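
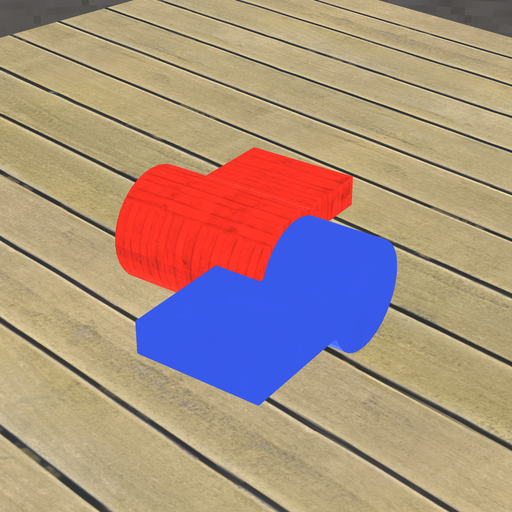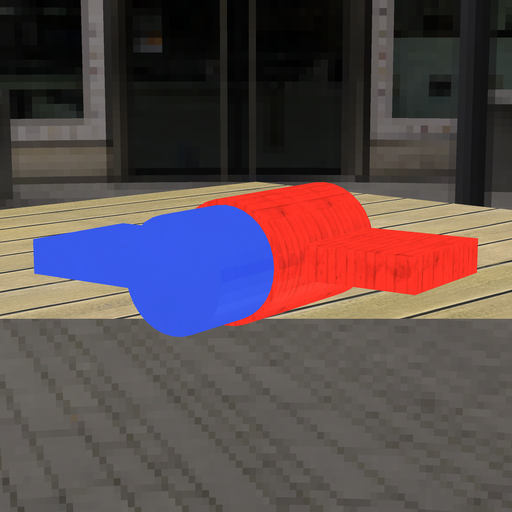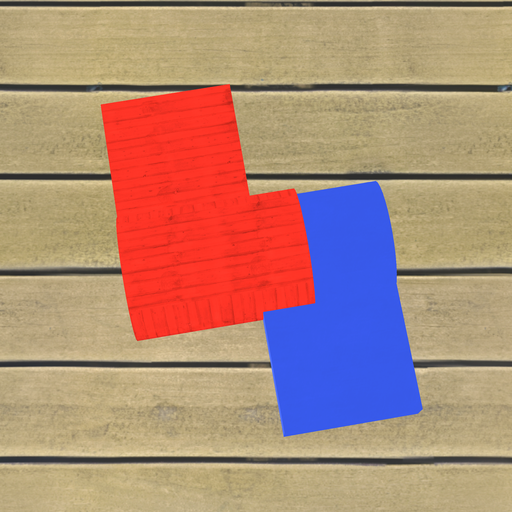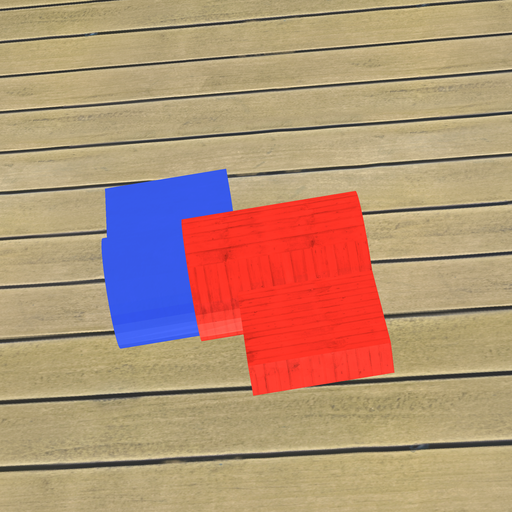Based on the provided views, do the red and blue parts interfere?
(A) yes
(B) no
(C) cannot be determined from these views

(A) yes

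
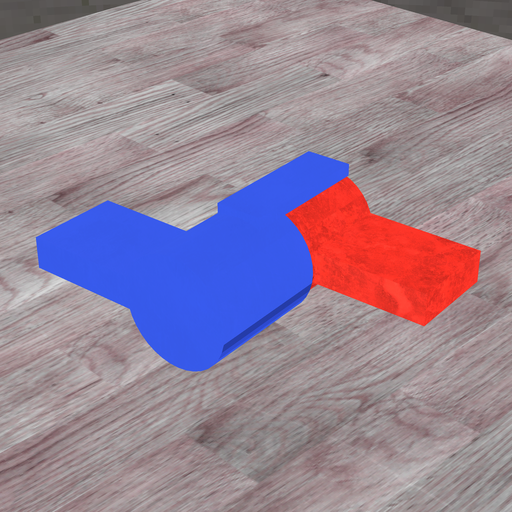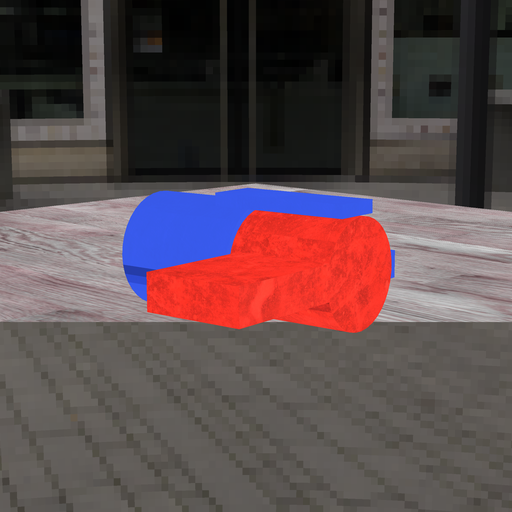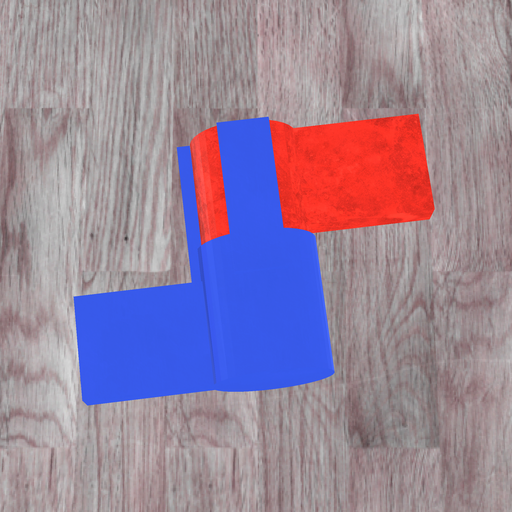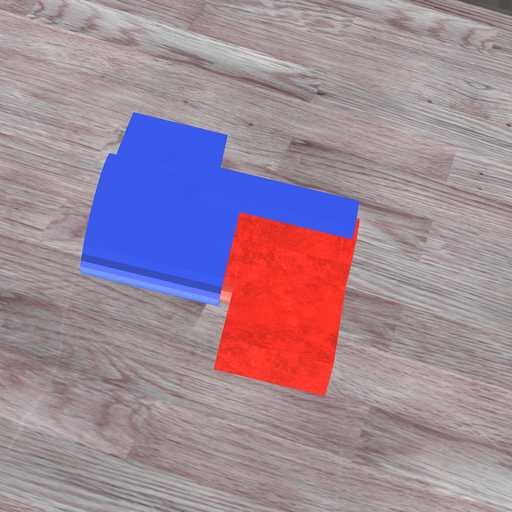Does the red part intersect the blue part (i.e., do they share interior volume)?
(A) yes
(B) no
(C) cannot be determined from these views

(A) yes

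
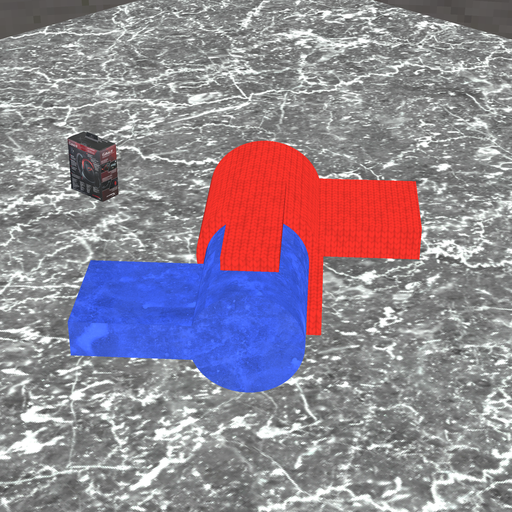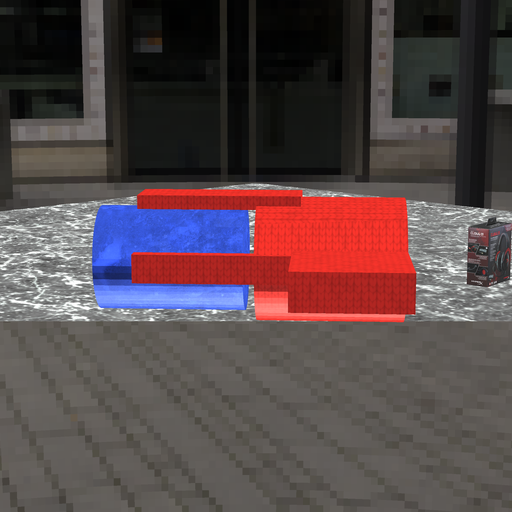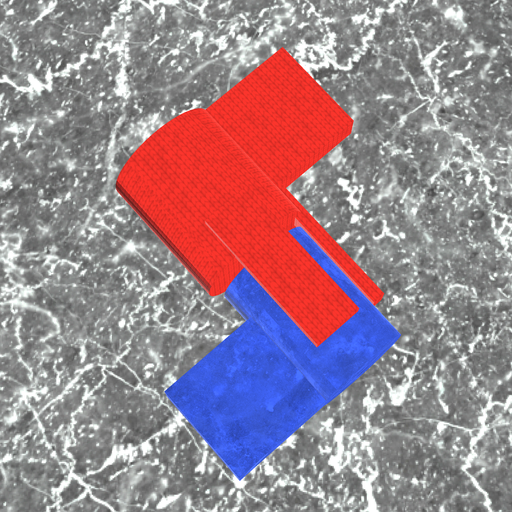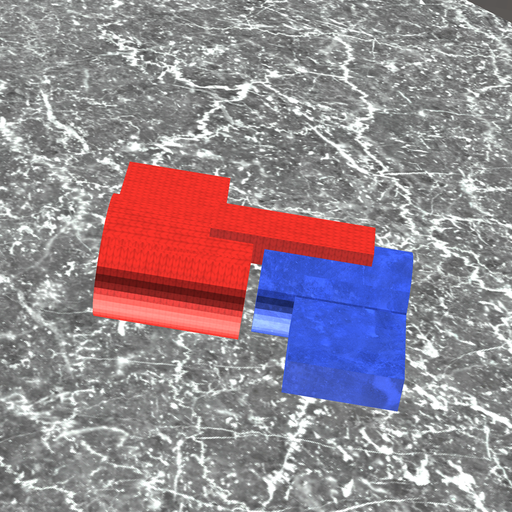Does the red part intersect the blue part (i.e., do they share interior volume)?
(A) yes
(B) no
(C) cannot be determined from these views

(B) no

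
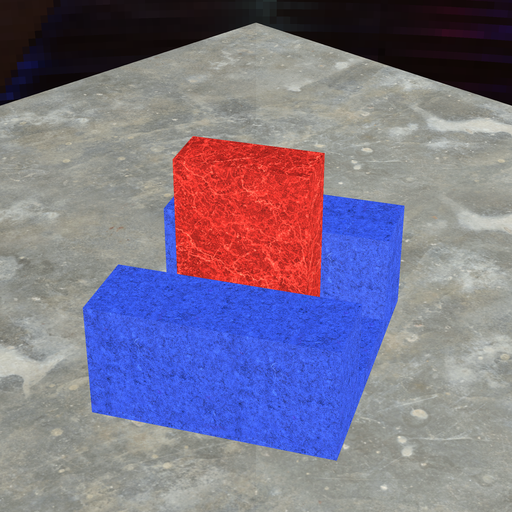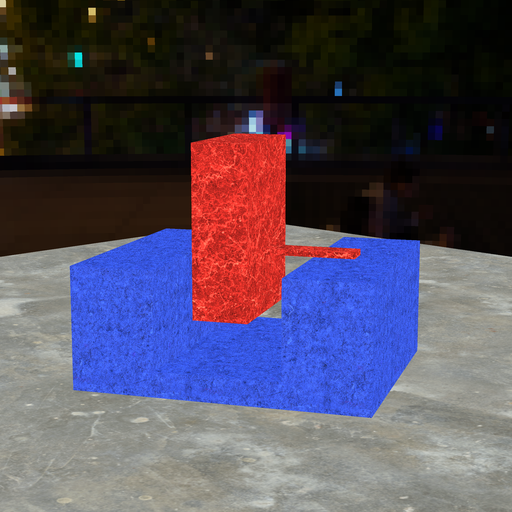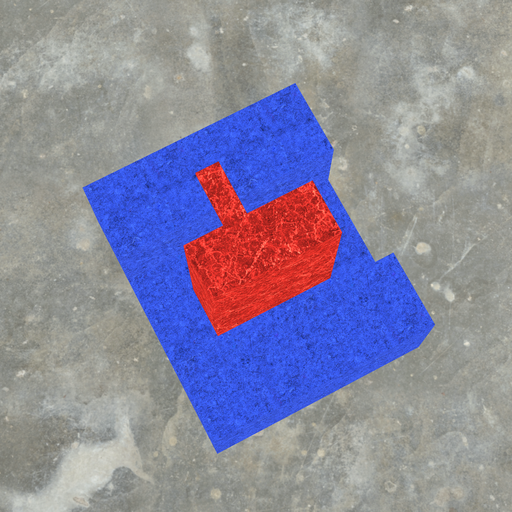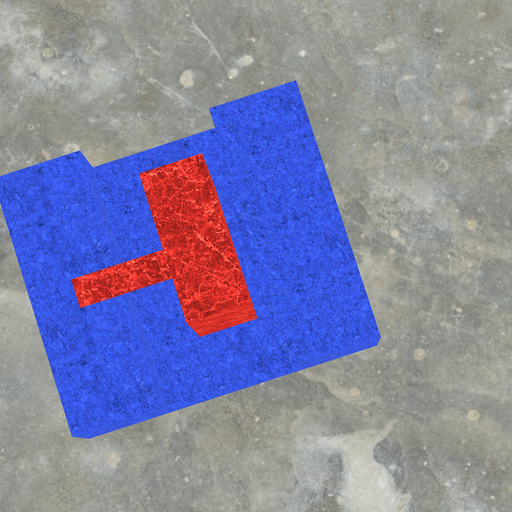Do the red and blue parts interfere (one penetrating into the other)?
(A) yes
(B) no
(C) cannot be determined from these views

(B) no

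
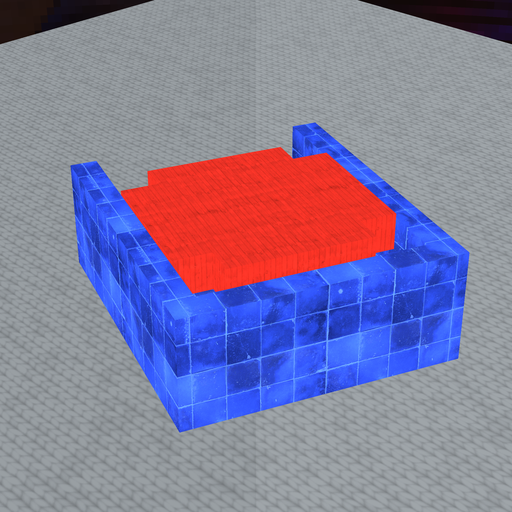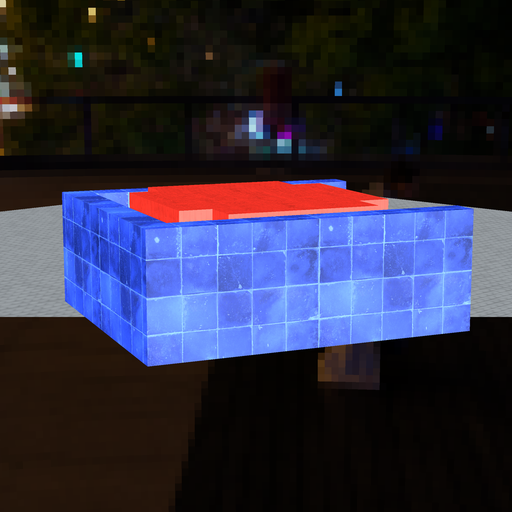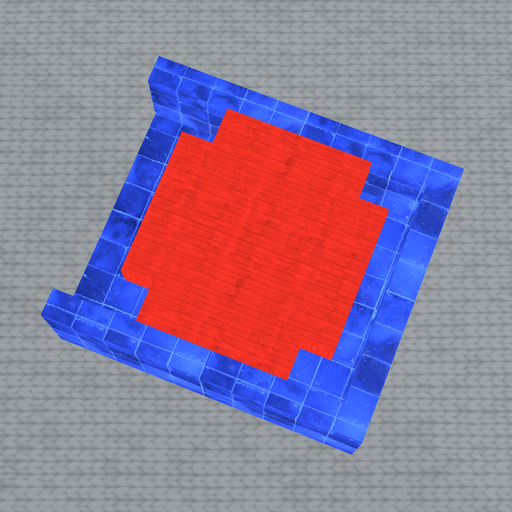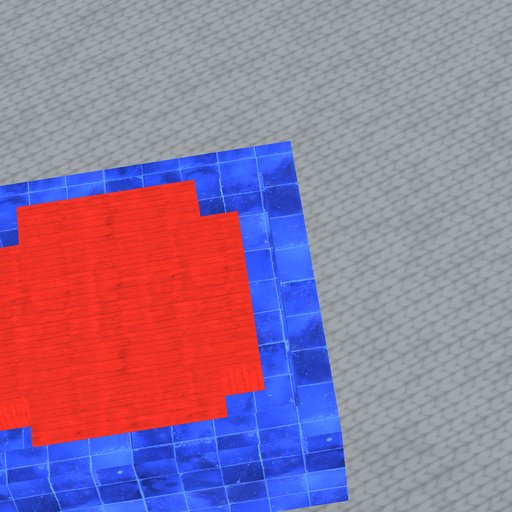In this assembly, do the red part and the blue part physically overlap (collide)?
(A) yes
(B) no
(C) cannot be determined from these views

(B) no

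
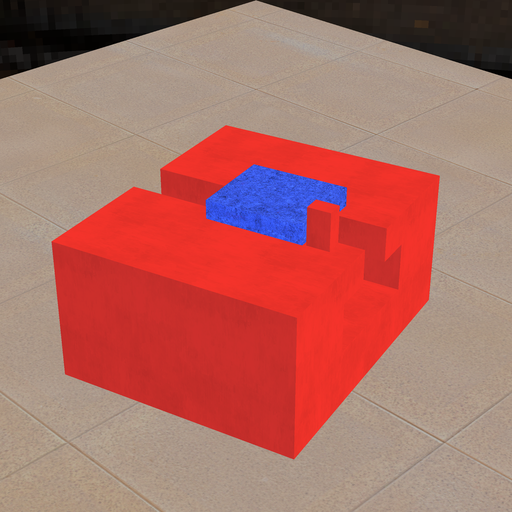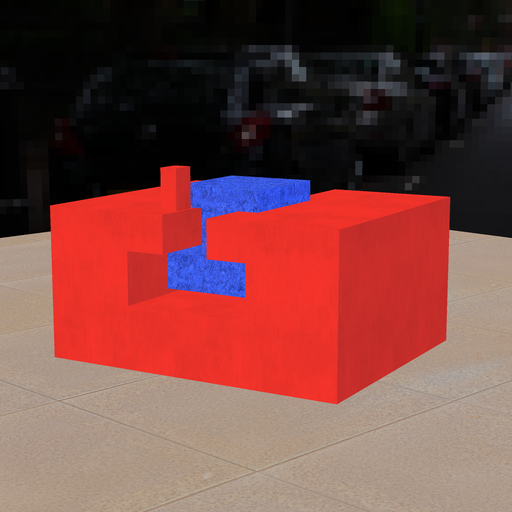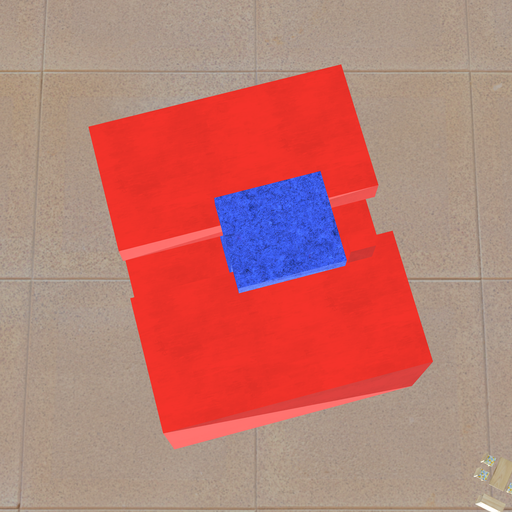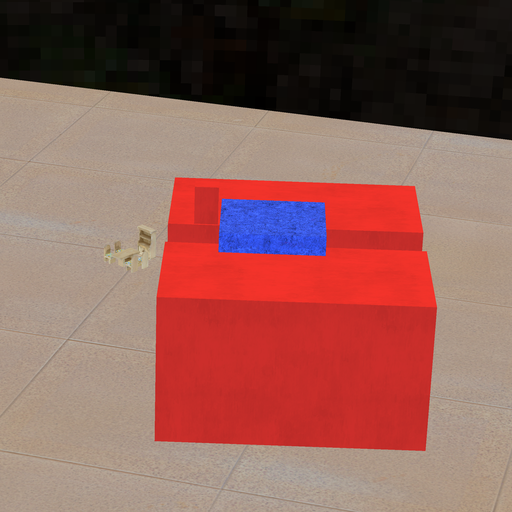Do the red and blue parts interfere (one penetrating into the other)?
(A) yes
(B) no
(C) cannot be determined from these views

(B) no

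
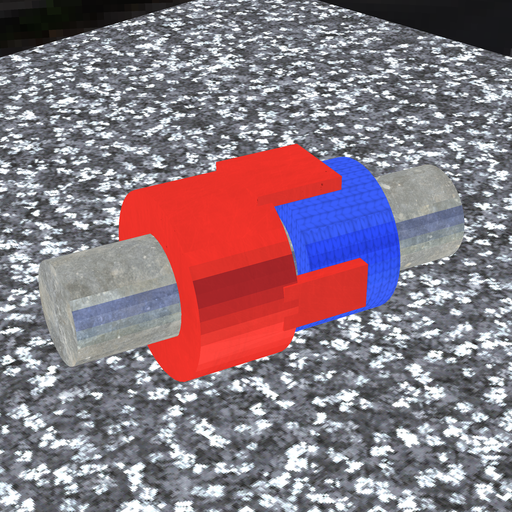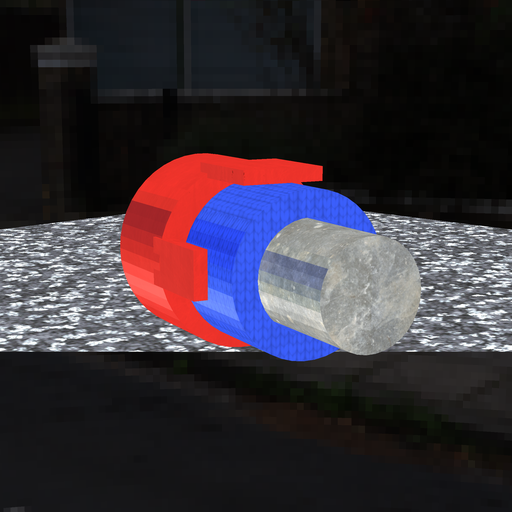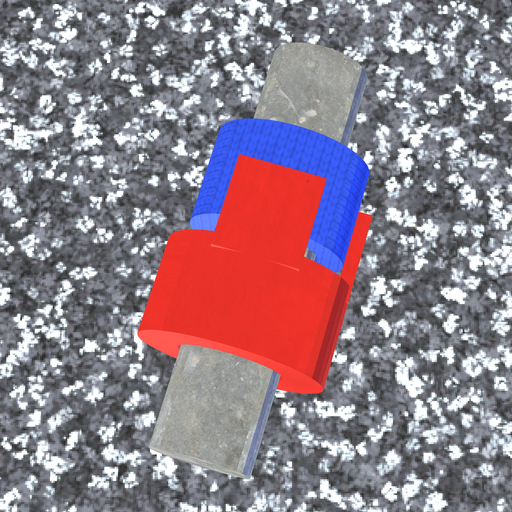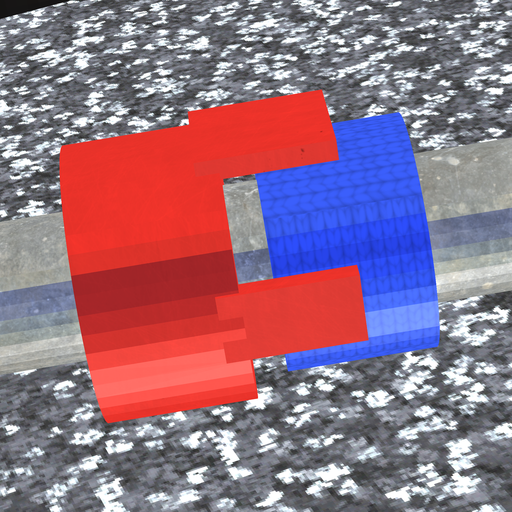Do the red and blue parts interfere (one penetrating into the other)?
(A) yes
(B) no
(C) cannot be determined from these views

(B) no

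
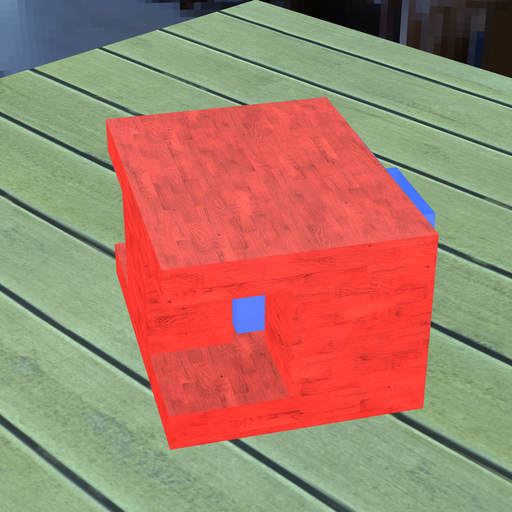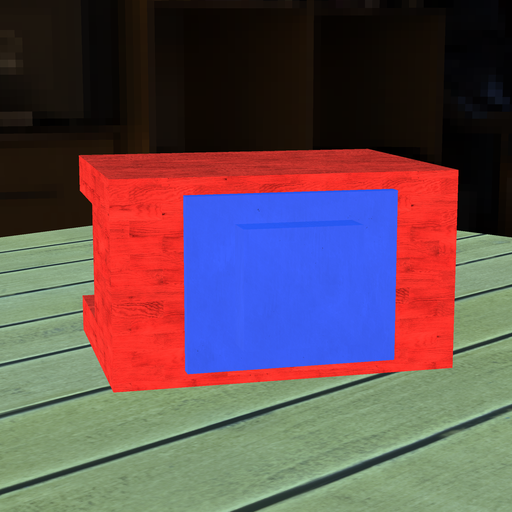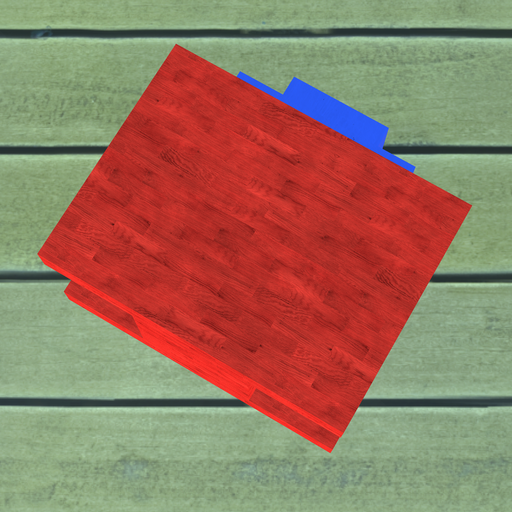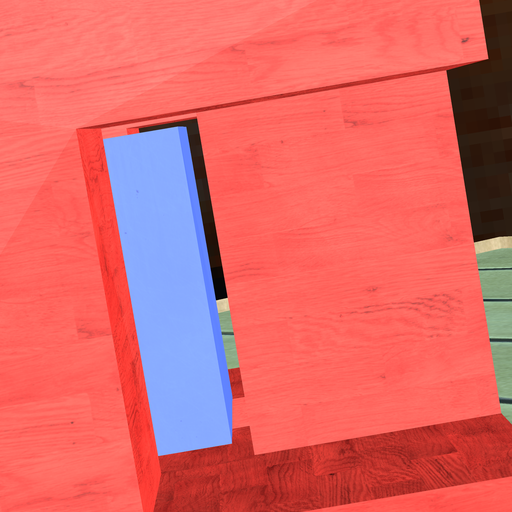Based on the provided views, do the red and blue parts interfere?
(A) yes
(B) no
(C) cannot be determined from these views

(B) no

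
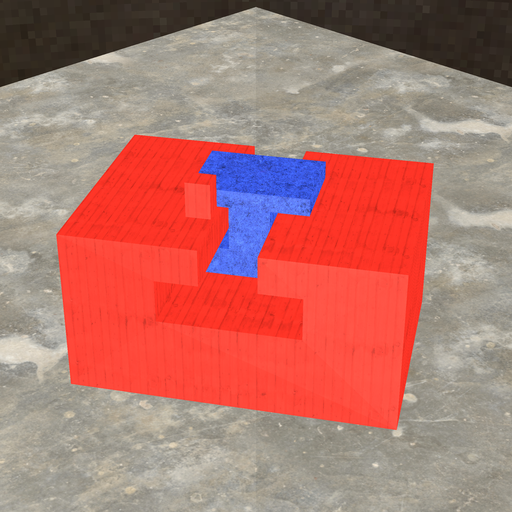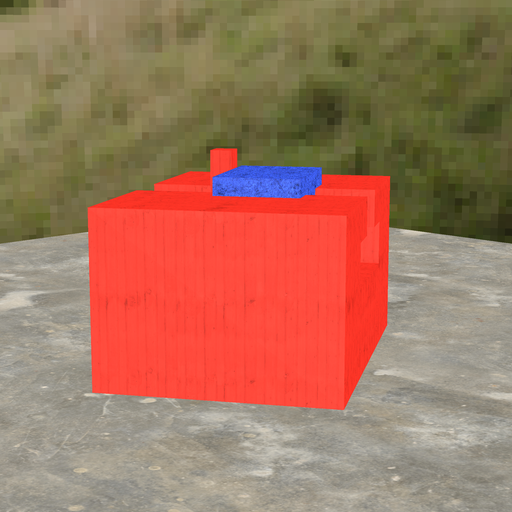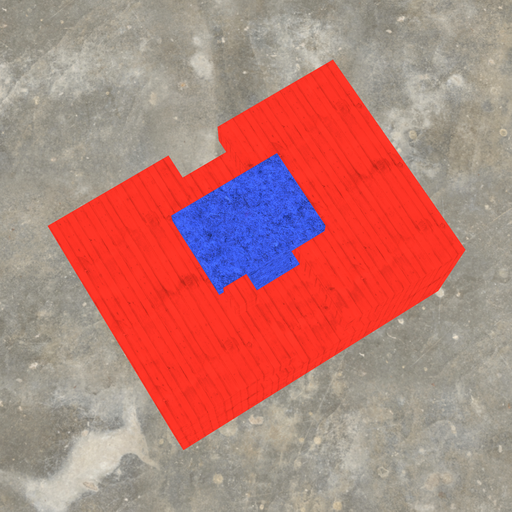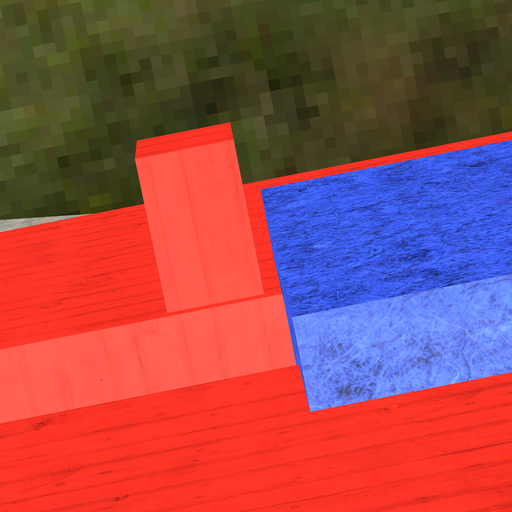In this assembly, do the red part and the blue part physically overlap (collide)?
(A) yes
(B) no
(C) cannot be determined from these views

(B) no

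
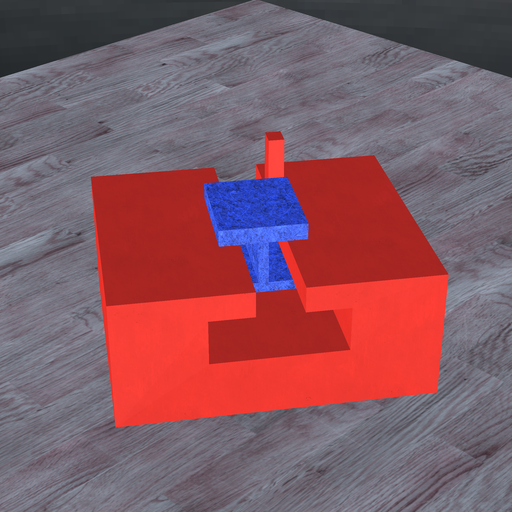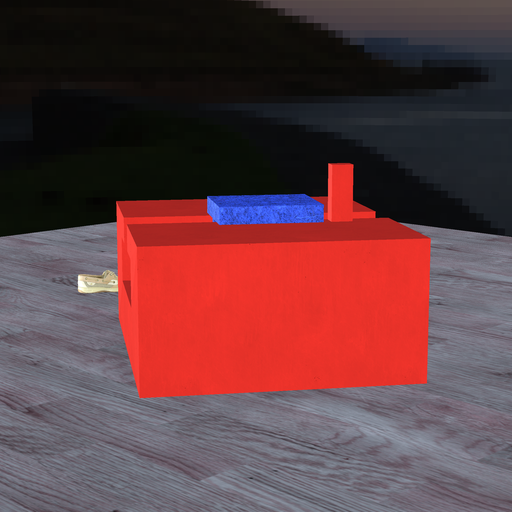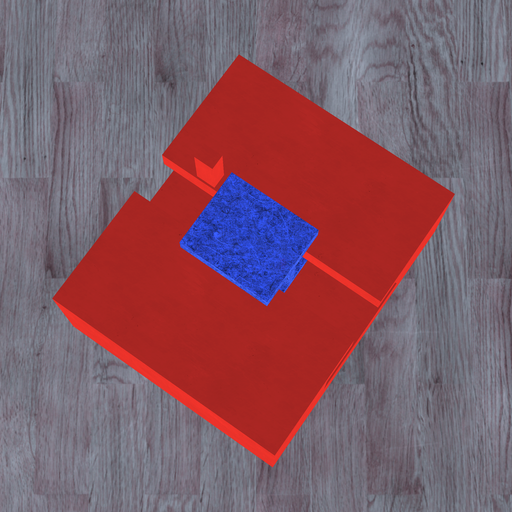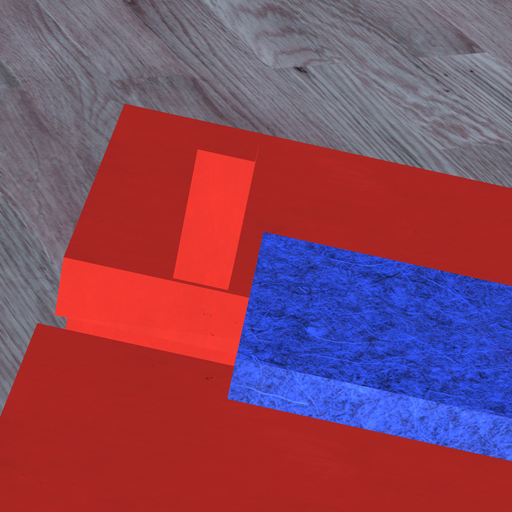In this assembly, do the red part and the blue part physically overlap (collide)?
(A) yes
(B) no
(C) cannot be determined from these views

(B) no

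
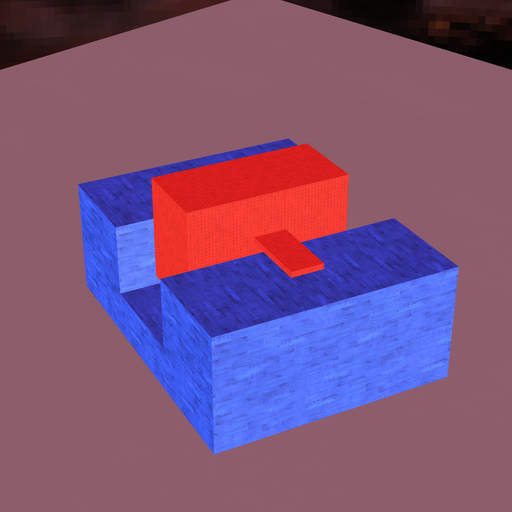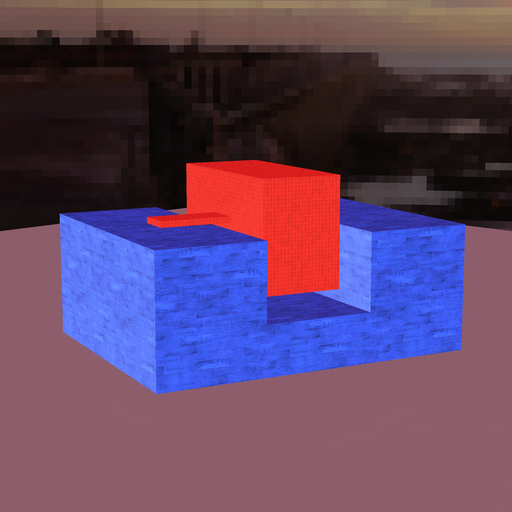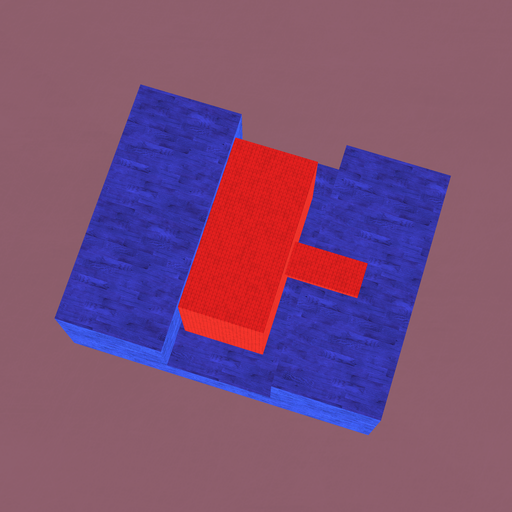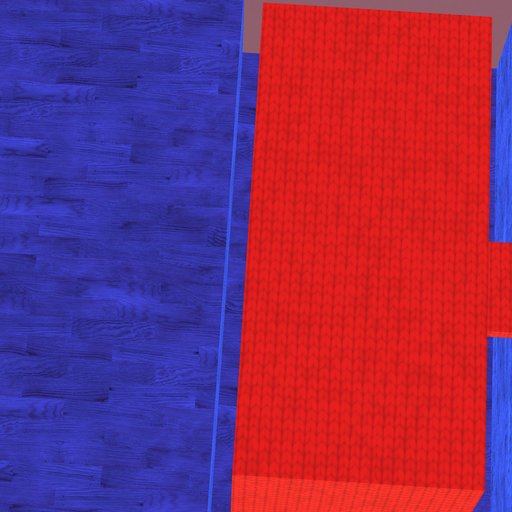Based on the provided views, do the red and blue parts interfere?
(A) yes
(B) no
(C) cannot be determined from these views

(B) no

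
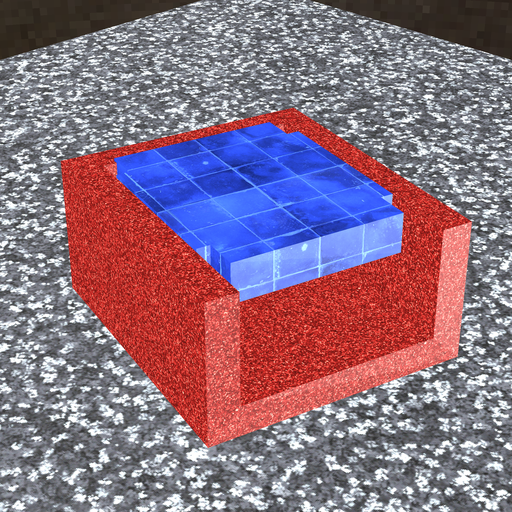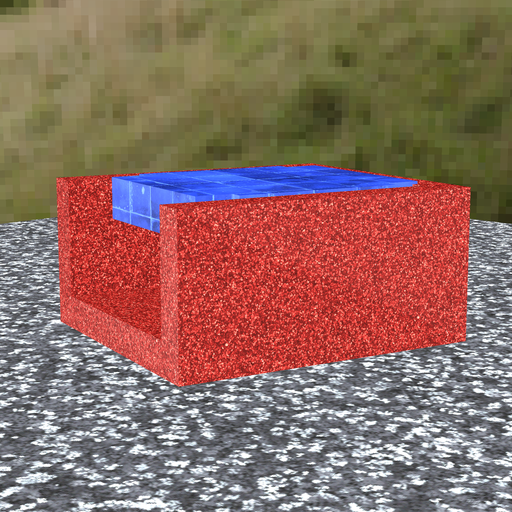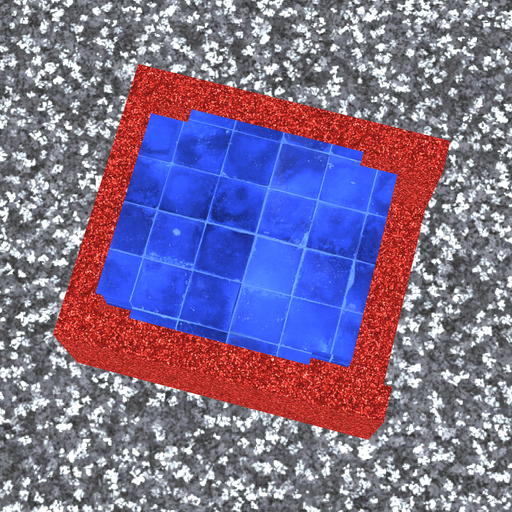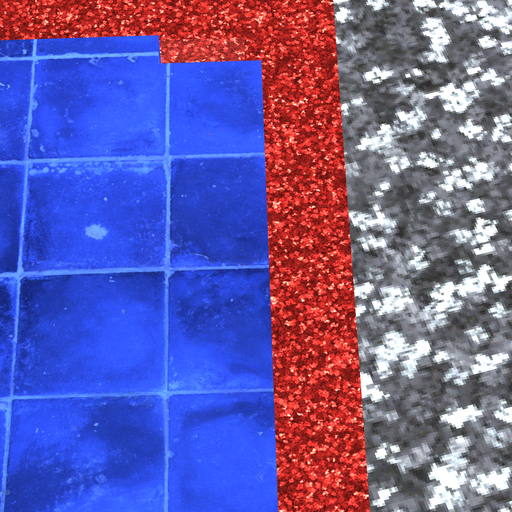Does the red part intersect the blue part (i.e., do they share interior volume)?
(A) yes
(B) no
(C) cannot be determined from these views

(A) yes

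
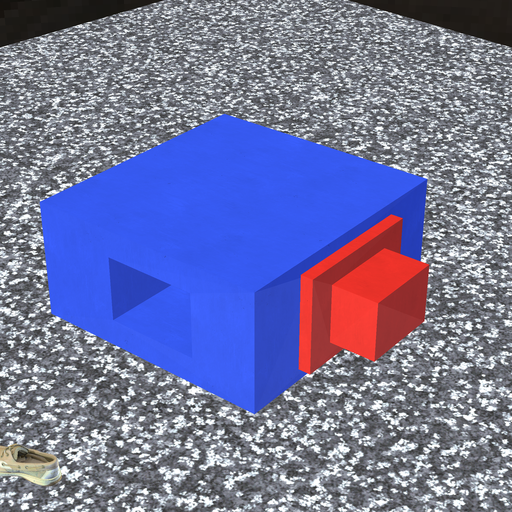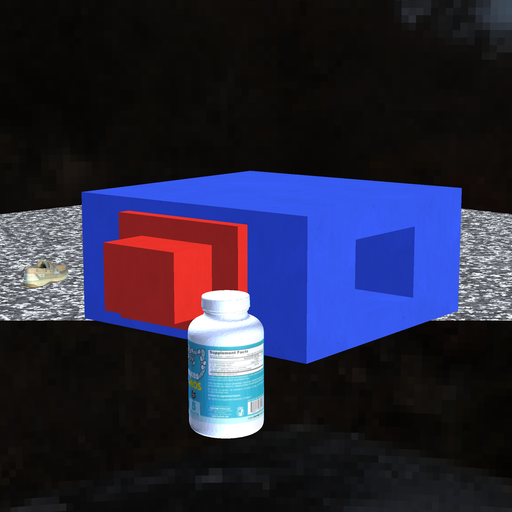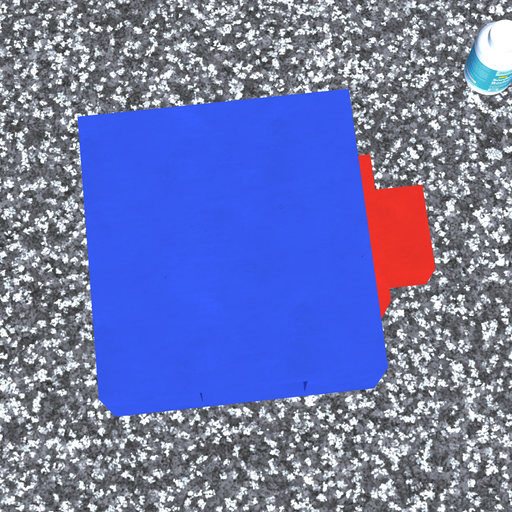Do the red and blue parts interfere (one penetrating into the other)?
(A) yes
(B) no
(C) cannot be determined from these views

(C) cannot be determined from these views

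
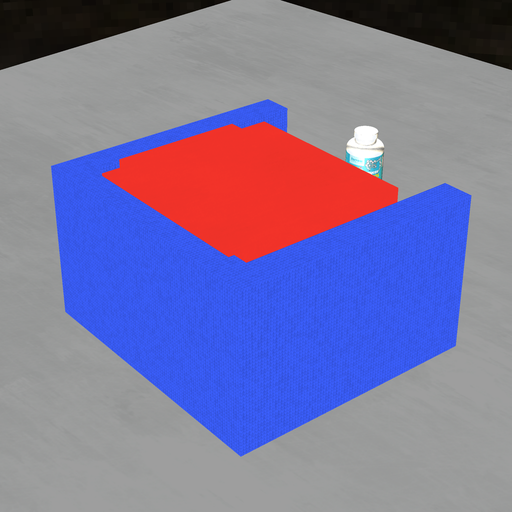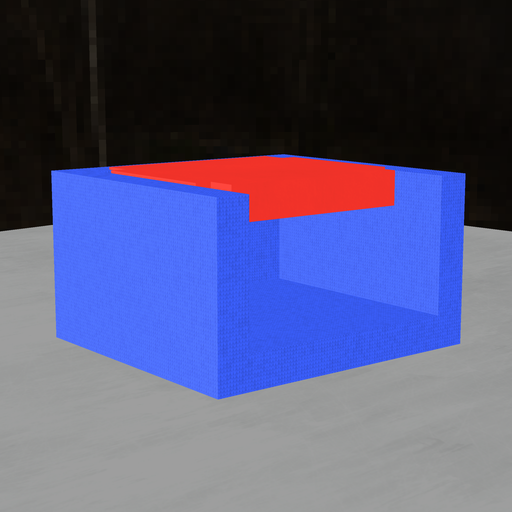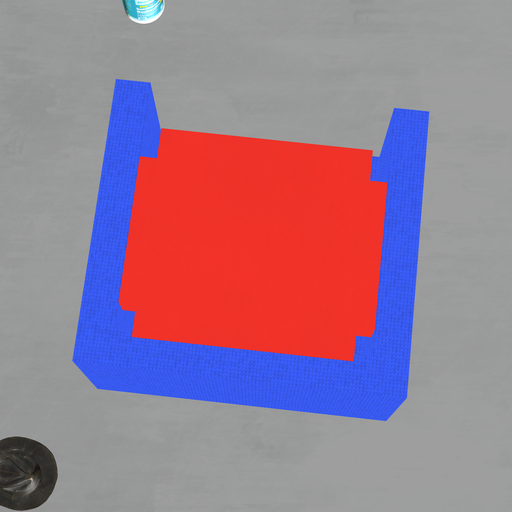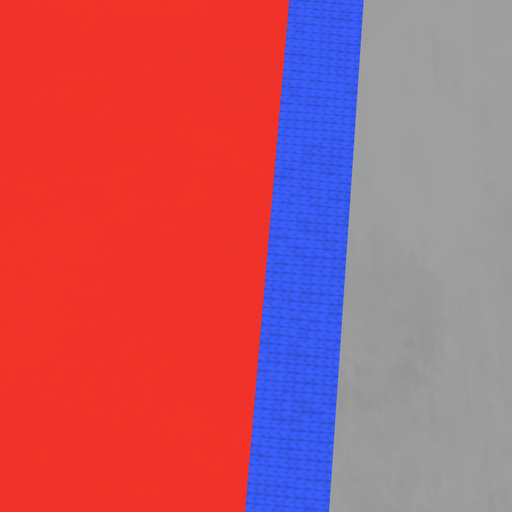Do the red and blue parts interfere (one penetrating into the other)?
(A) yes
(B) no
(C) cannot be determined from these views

(A) yes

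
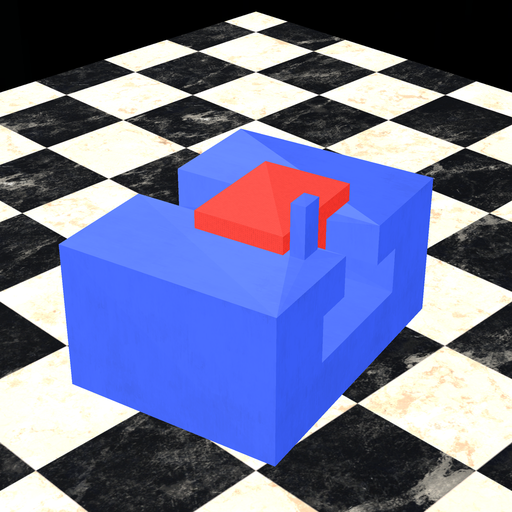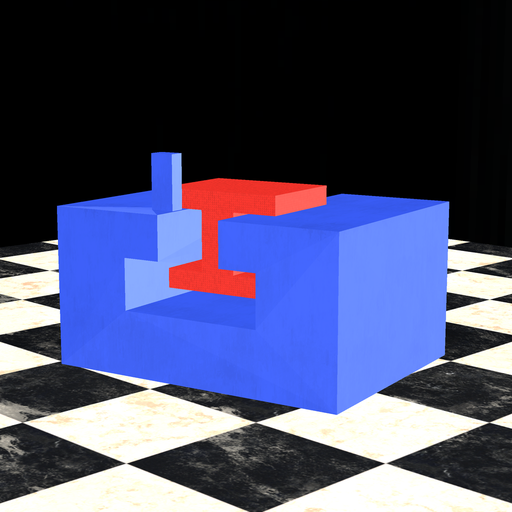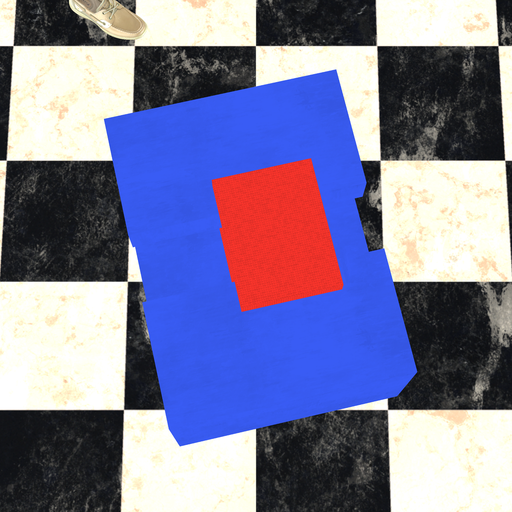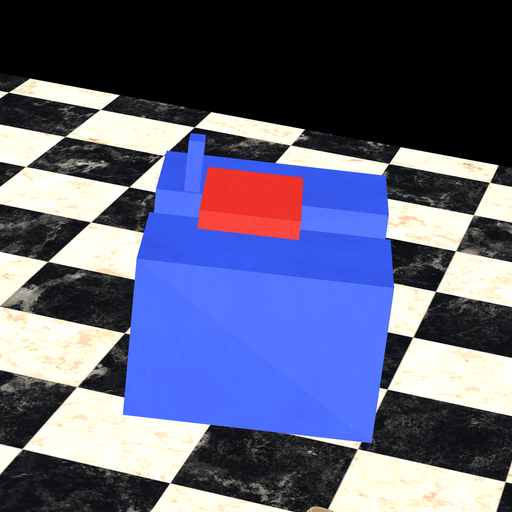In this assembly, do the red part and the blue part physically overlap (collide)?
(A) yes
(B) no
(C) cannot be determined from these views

(B) no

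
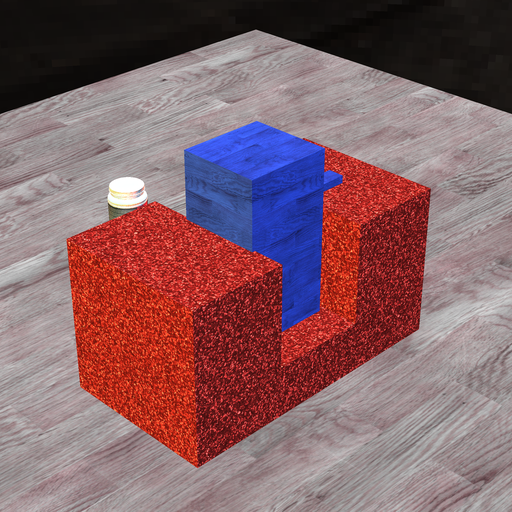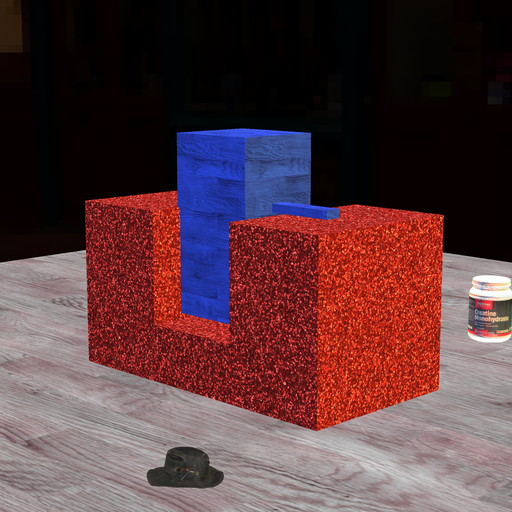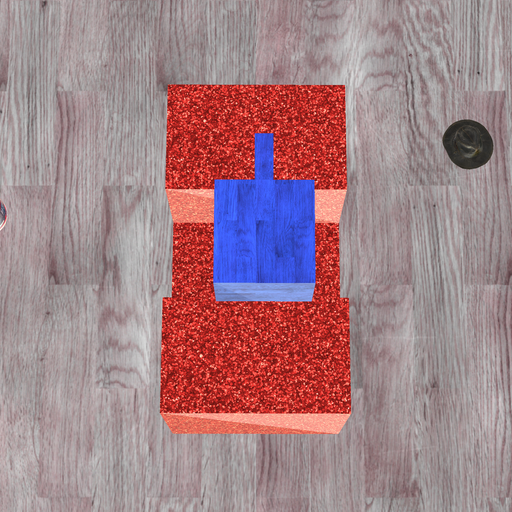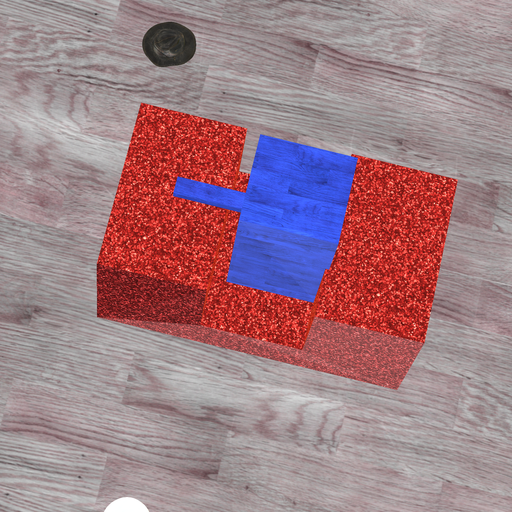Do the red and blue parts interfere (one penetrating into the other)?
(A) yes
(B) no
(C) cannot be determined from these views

(A) yes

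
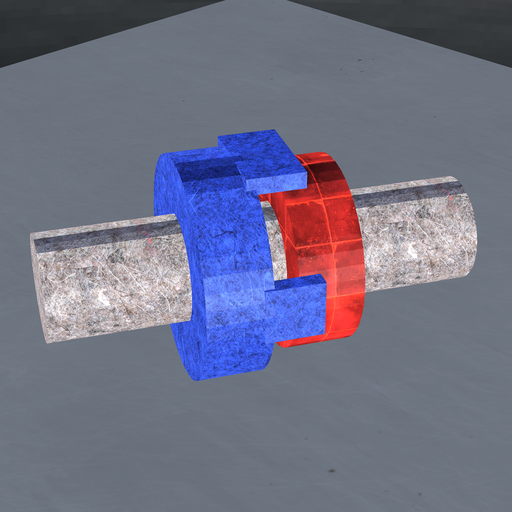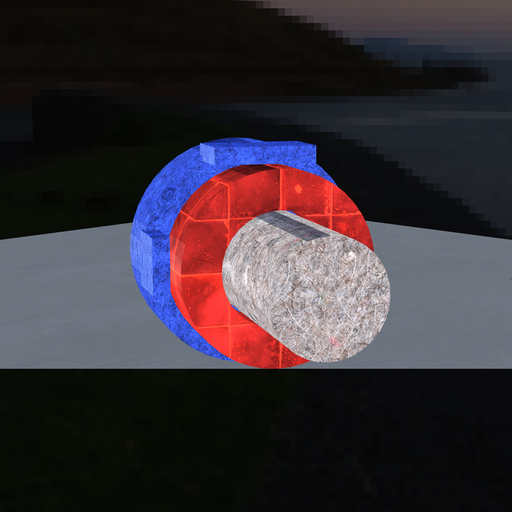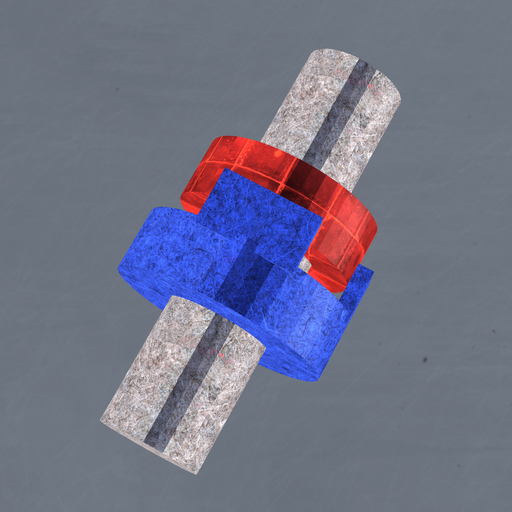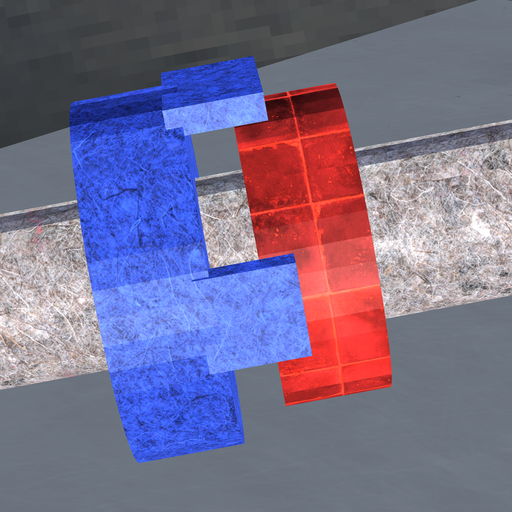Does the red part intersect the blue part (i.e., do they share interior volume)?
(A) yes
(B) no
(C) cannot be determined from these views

(B) no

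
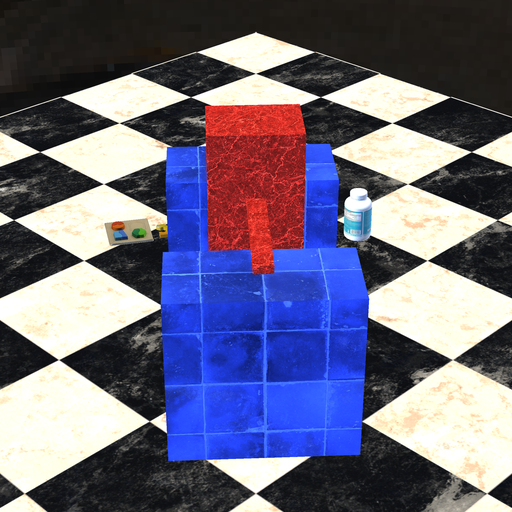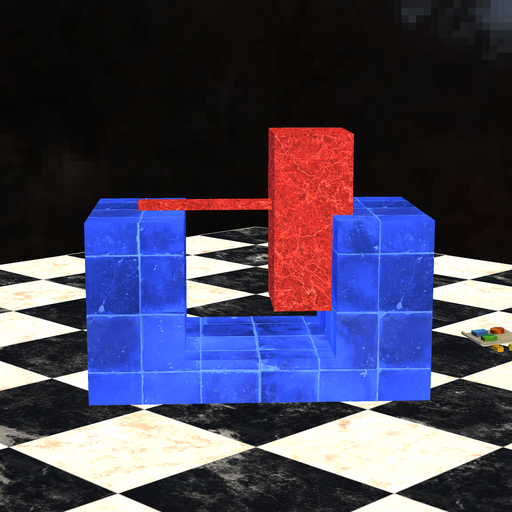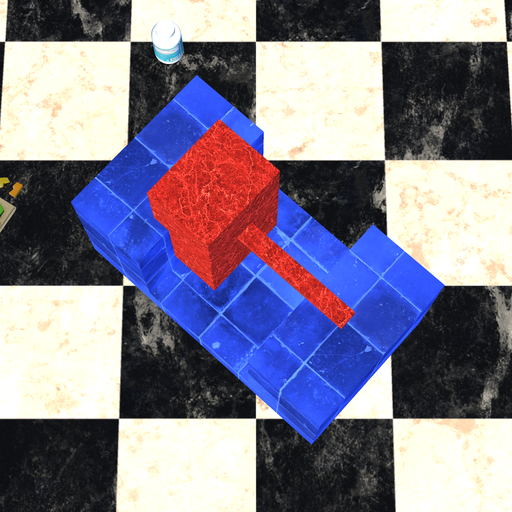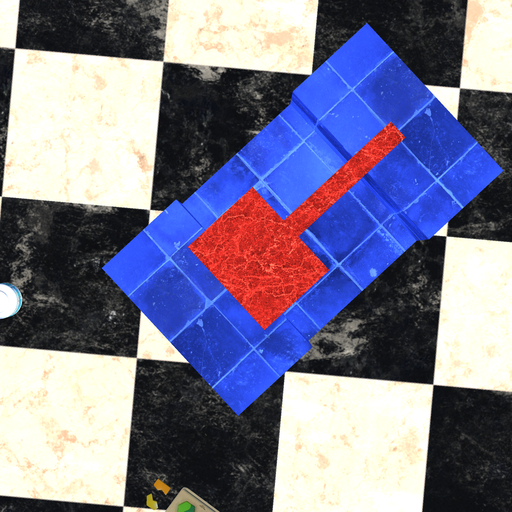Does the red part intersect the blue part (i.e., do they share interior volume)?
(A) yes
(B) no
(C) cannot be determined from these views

(A) yes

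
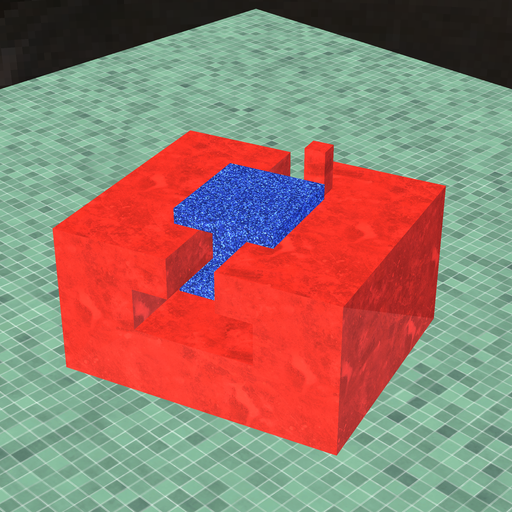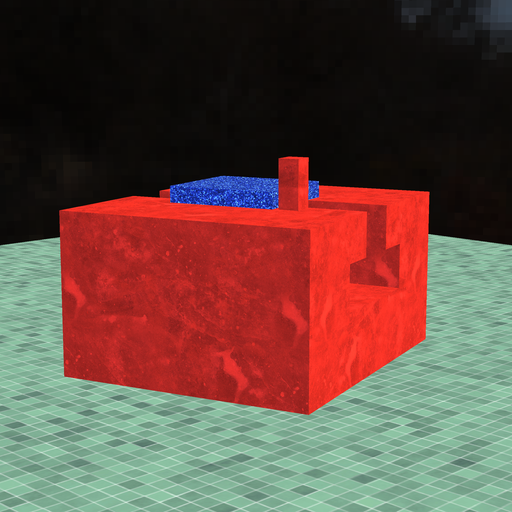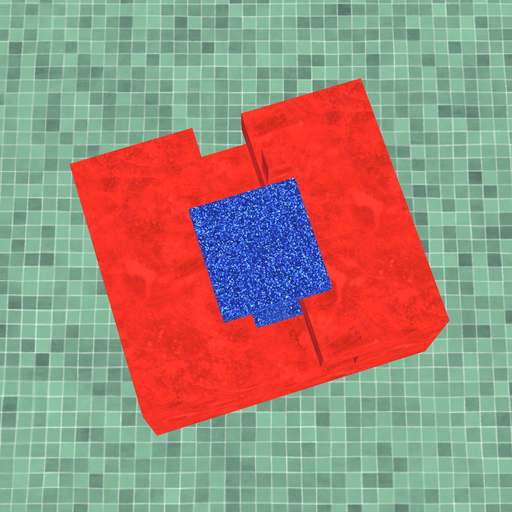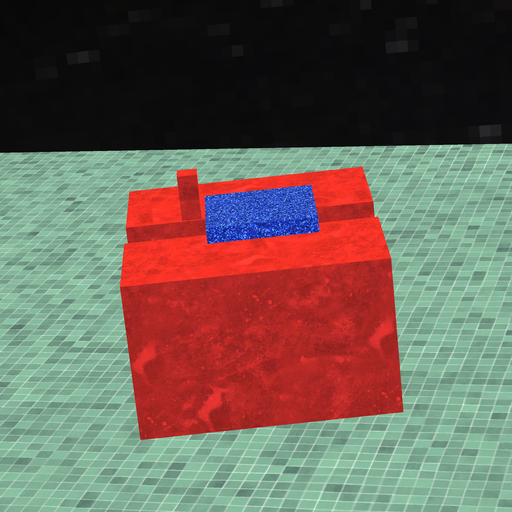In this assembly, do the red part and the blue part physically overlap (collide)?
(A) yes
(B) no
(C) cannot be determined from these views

(B) no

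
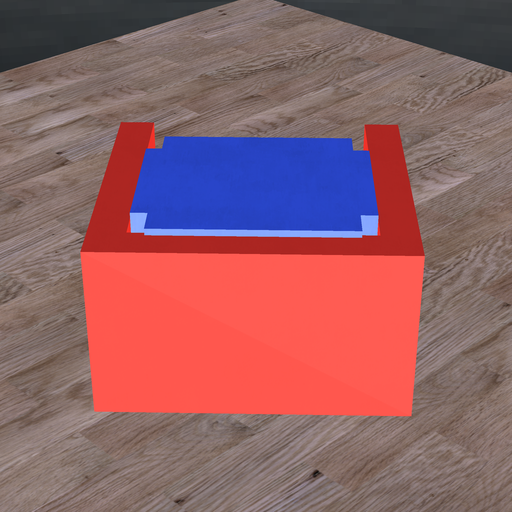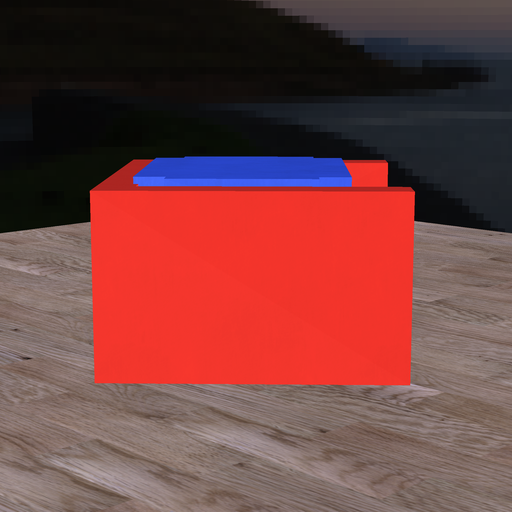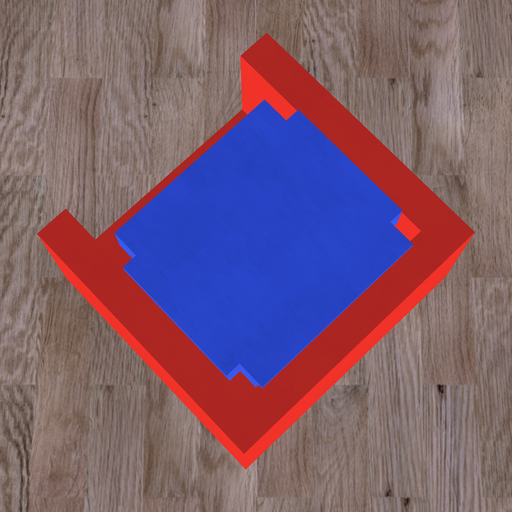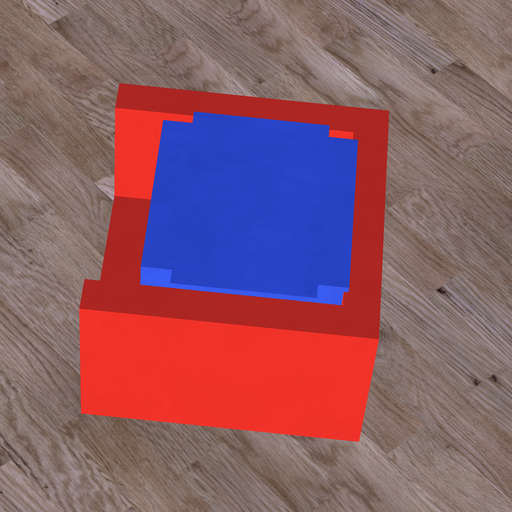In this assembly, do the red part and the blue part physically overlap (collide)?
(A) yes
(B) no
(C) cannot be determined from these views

(A) yes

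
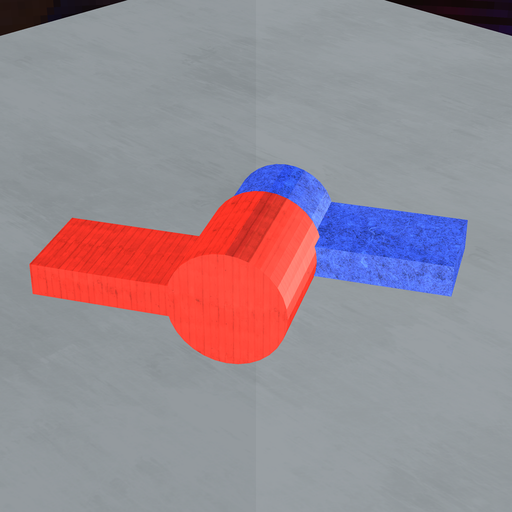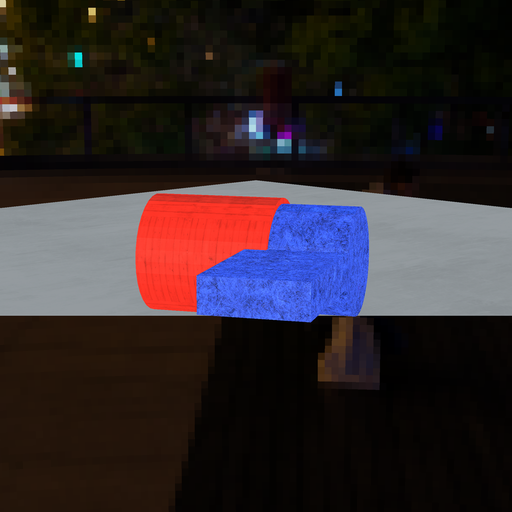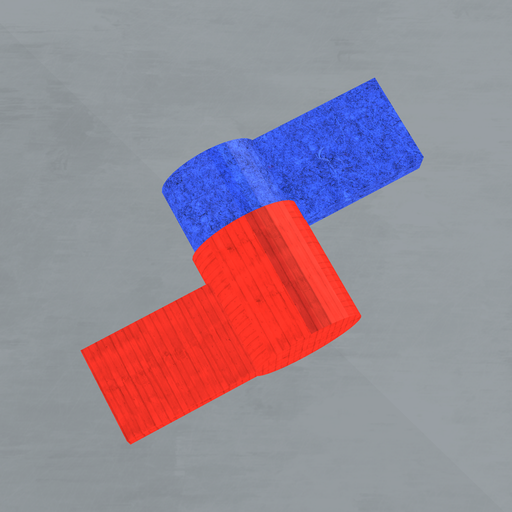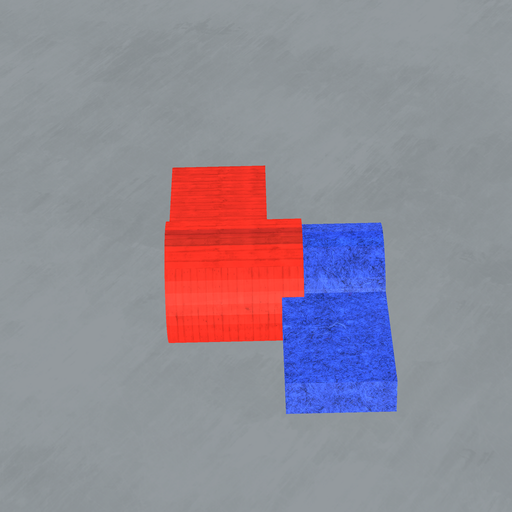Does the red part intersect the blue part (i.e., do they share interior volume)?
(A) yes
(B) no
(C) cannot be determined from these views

(A) yes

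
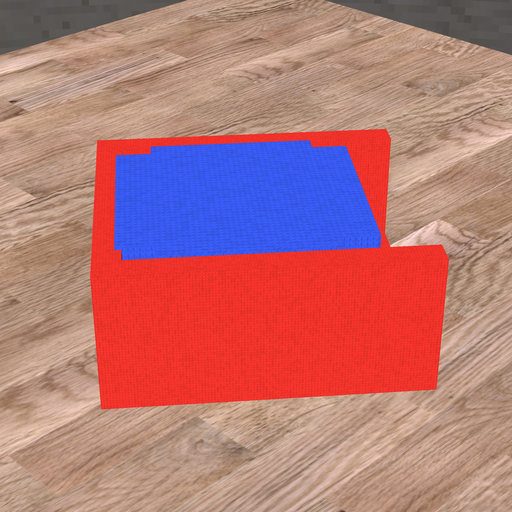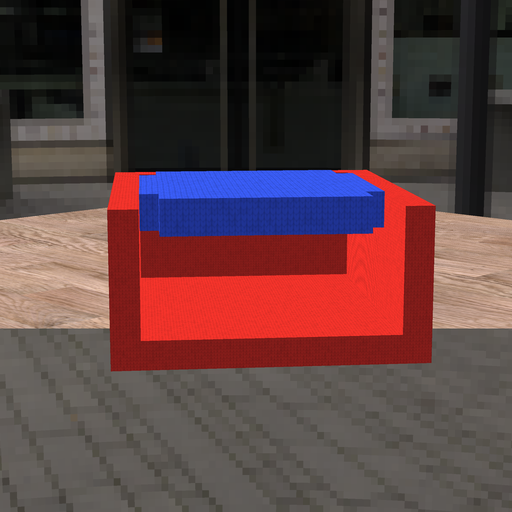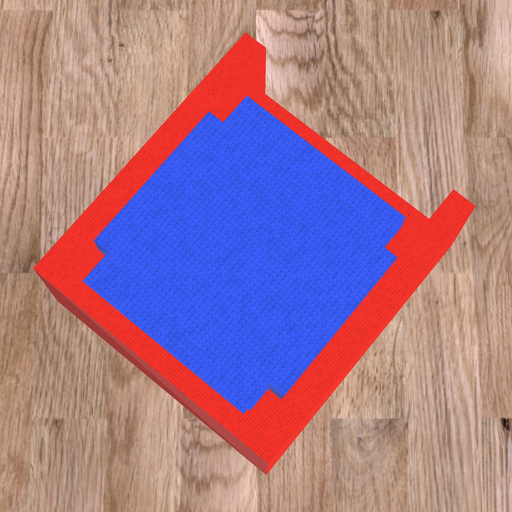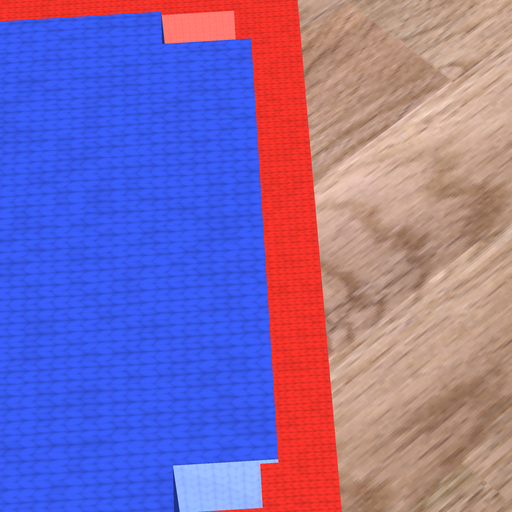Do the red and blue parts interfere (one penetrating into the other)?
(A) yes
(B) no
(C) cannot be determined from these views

(A) yes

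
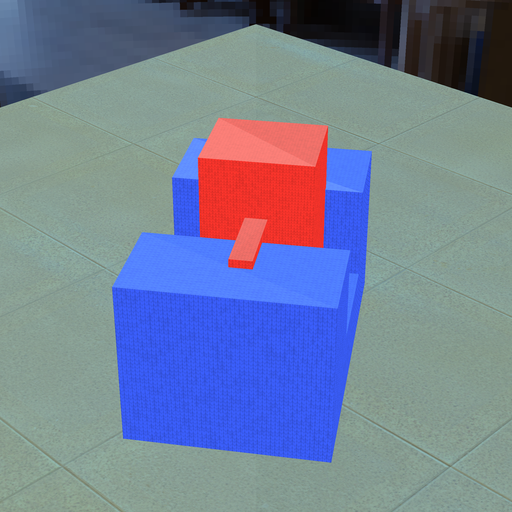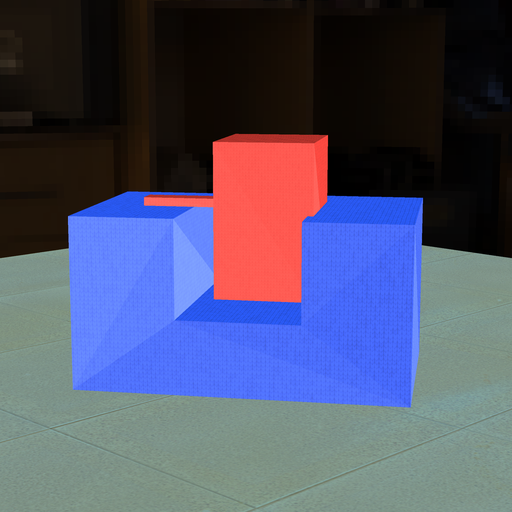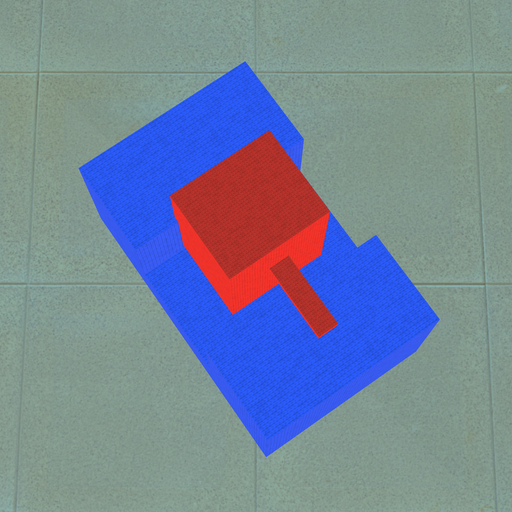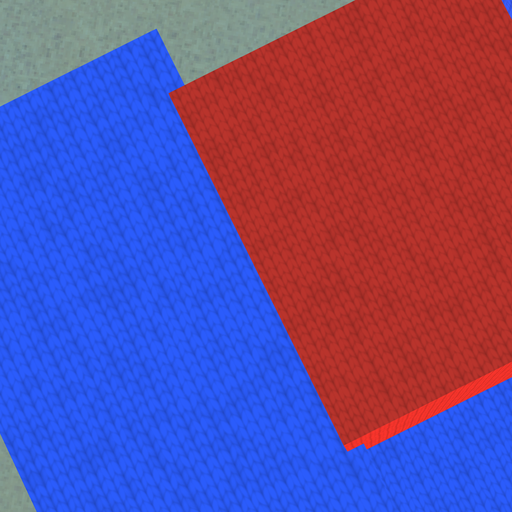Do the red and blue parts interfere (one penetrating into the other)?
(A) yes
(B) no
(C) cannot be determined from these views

(A) yes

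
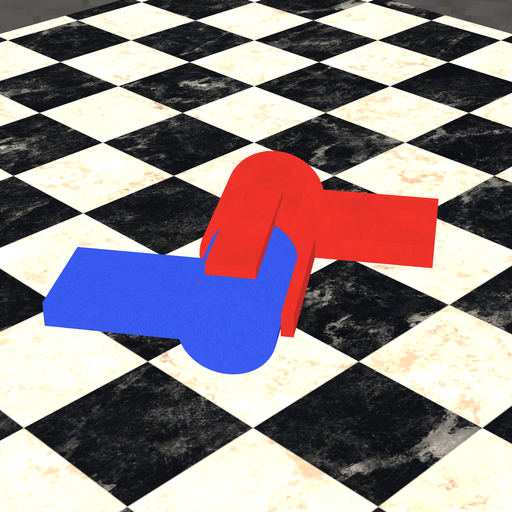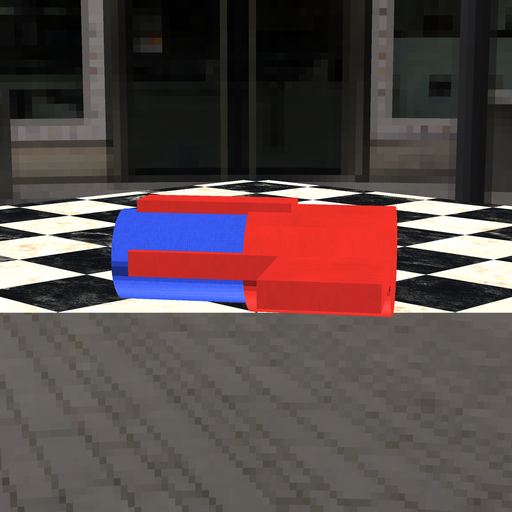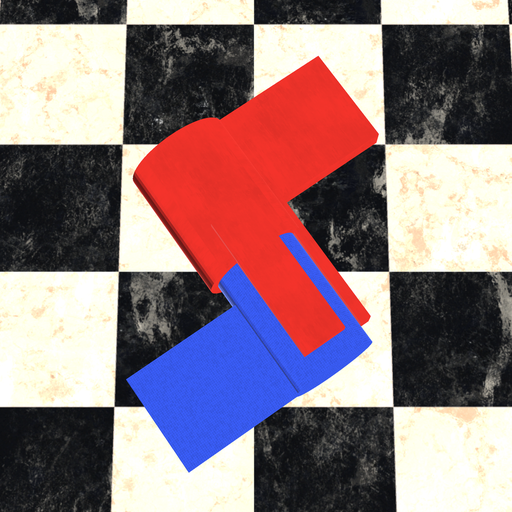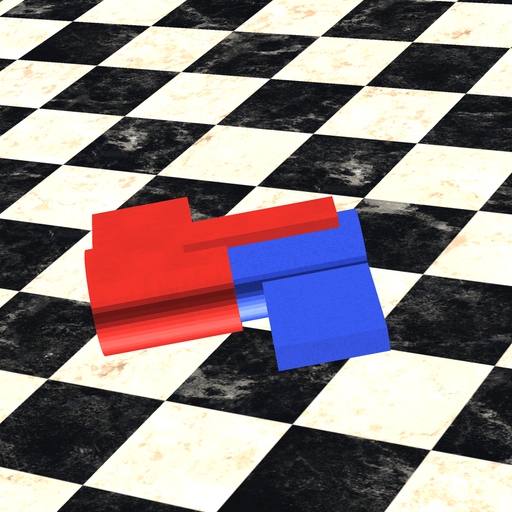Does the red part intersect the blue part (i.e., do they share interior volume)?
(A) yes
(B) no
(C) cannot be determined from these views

(A) yes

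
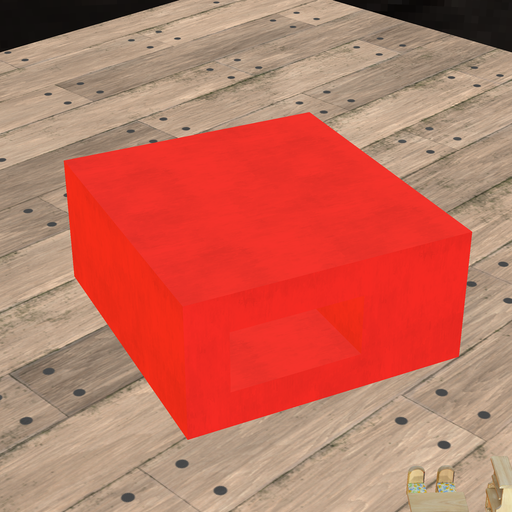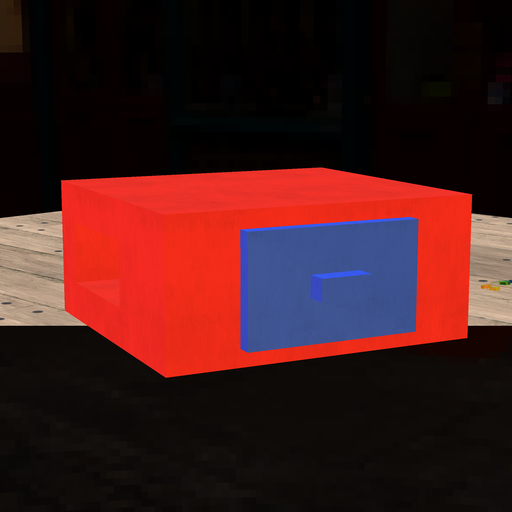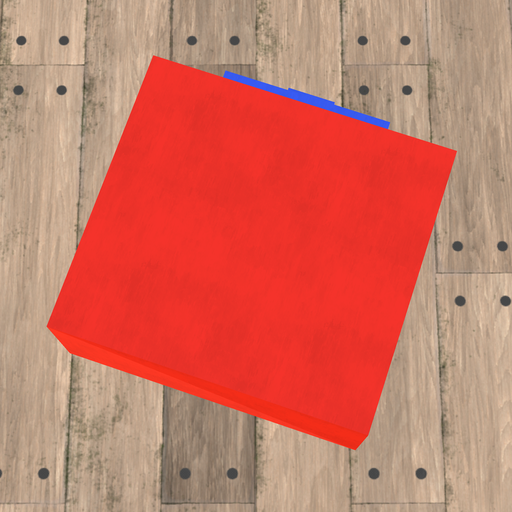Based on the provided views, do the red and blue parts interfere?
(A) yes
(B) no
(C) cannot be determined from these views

(A) yes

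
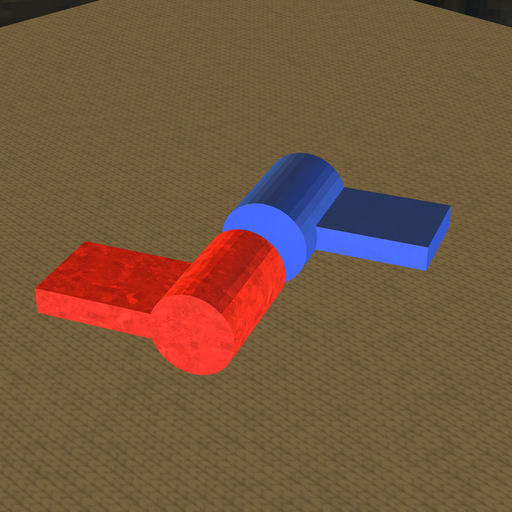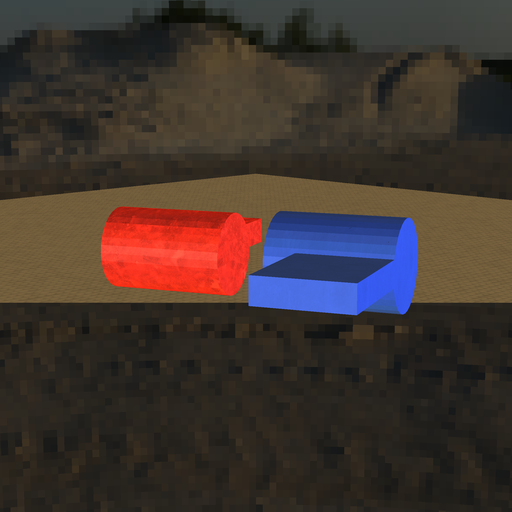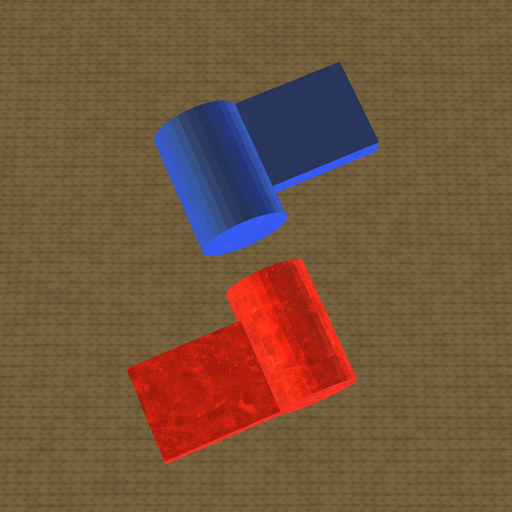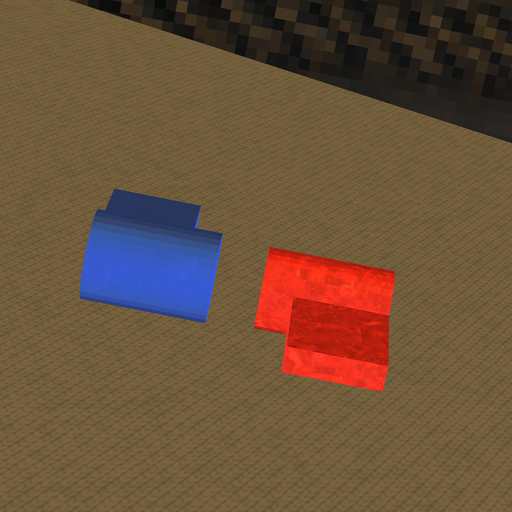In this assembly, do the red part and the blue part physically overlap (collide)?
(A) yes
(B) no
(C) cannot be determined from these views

(B) no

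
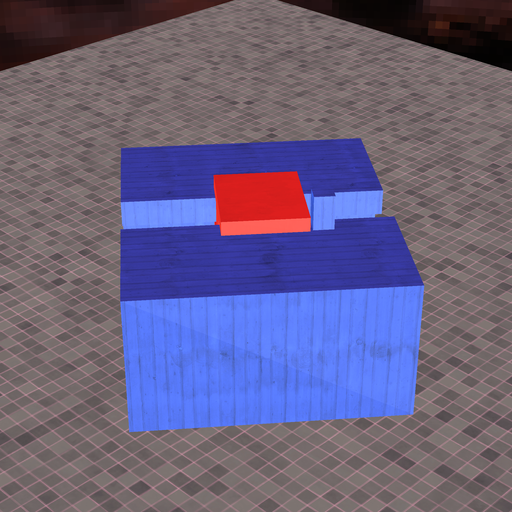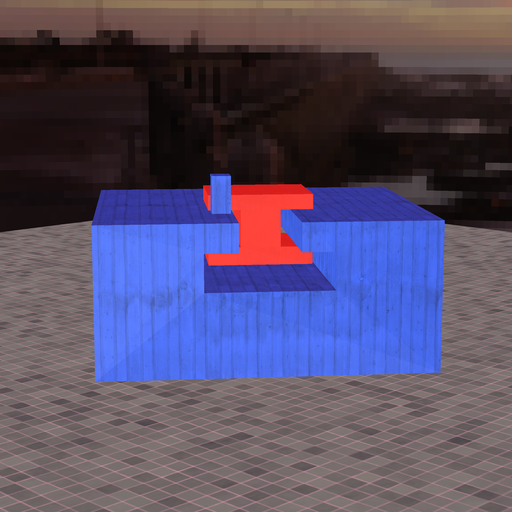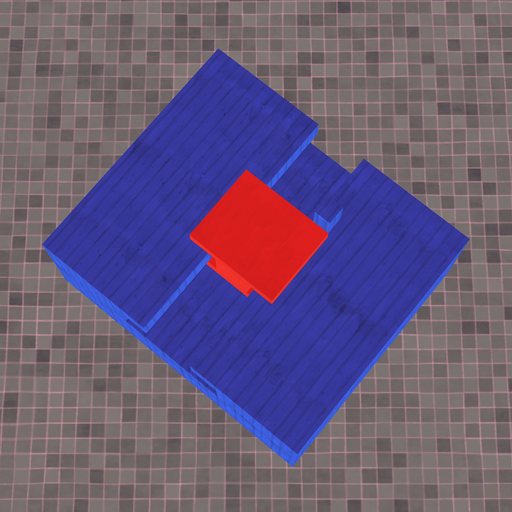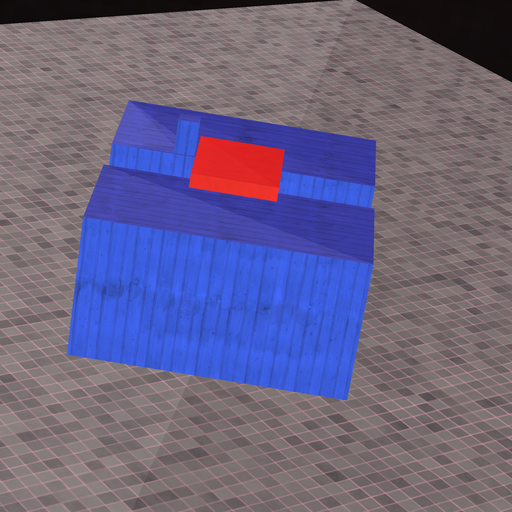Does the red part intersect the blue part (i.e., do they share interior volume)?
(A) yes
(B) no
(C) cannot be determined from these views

(B) no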